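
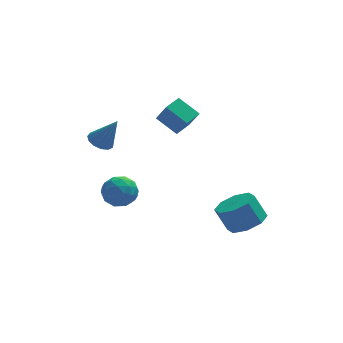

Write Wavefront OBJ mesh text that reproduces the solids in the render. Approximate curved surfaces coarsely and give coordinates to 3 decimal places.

v 3.822 -3.031 -1.539
v 4.722 -3.108 -1.088
v 4.158 -2.806 0.09
v 3.258 -2.729 -0.361
v 4.578 -2.392 -1.34
v 4.014 -2.09 -0.163
v 3.991 -2.05 -1.709
v 3.427 -1.748 -0.532
v 3.305 -2.283 -1.978
v 2.741 -1.981 -0.801
v 2.922 -2.954 -1.99
v 2.358 -2.652 -0.812
v 3.066 -3.67 -1.737
v 2.502 -3.368 -0.56
v 3.653 -4.012 -1.368
v 3.089 -3.71 -0.191
v 4.339 -3.779 -1.099
v 3.775 -3.477 0.078
v -2.373 2.195 1.137
v -1.822 1.936 0.791
v -1.587 1.885 2.623
v -1.754 2.321 0.836
v -1.882 2.667 0.976
v -2.166 2.863 1.167
v -2.516 2.847 1.348
v -2.821 2.623 1.463
v -2.983 2.264 1.474
v -2.952 1.883 1.378
v -2.737 1.601 1.205
v -2.406 1.507 1.011
v -2.065 1.632 0.857
v -2.429 1.12 -1.383
v -1.648 1.448 -0.961
v -1.612 -0.008 -2.019
v -0.831 0.32 -1.597
v -1.519 -0.073 -1.079
v -2.024 0.624 -0.686
v -1.236 0.816 -2.294
v -1.741 1.513 -1.901
v -0.911 1.26 -1.524
v -1.086 0.711 -0.773
v -2.174 0.729 -2.207
v -2.349 0.18 -1.456
v -2.111 1.383 -1.117
v -1.149 0.057 -1.863
v -1.554 -0.174 -1.559
v -1.095 0.019 -1.311
v -2.331 0.899 -0.955
v -1.872 1.092 -0.707
v -1.796 0.198 -0.776
v -1.388 0.348 -2.273
v -0.929 0.541 -2.025
v -2.165 1.421 -1.669
v -1.706 1.614 -1.421
v -1.464 1.242 -2.204
v -1.218 1.466 -1.199
v -0.738 0.803 -1.573
v -0.976 1.094 -1.982
v -1.273 1.504 -1.752
v -1.321 1.143 -0.758
v -0.84 0.48 -1.132
v -1.244 0.249 -0.827
v -1.541 0.658 -0.596
v -0.887 1.032 -1.089
v -2.42 0.96 -1.848
v -1.939 0.297 -2.222
v -1.719 0.782 -2.384
v -2.016 1.191 -2.153
v -2.522 0.637 -1.407
v -2.042 -0.026 -1.781
v -1.987 -0.064 -1.228
v -2.284 0.346 -0.998
v -2.373 0.408 -1.891
v 0.195 1.584 2.871
v 0.604 0.997 3.944
v 0.869 2.31 3.01
v 1.278 1.723 4.083
v 1.082 0.897 2.157
v 1.491 0.31 3.23
v 1.756 1.623 2.296
v 2.165 1.036 3.369
f 2 1 5
f 2 5 3
f 3 5 6
f 3 6 4
f 5 1 7
f 5 7 6
f 6 7 8
f 6 8 4
f 7 1 9
f 7 9 8
f 8 9 10
f 8 10 4
f 9 1 11
f 9 11 10
f 10 11 12
f 10 12 4
f 11 1 13
f 11 13 12
f 12 13 14
f 12 14 4
f 13 1 15
f 13 15 14
f 14 15 16
f 14 16 4
f 15 1 17
f 15 17 16
f 16 17 18
f 16 18 4
f 17 1 2
f 17 2 18
f 18 2 3
f 18 3 4
f 20 19 22
f 20 22 21
f 22 19 23
f 22 23 21
f 23 19 24
f 23 24 21
f 24 19 25
f 24 25 21
f 25 19 26
f 25 26 21
f 26 19 27
f 26 27 21
f 27 19 28
f 27 28 21
f 28 19 29
f 28 29 21
f 29 19 30
f 29 30 21
f 30 19 31
f 30 31 21
f 31 19 20
f 31 20 21
f 32 69 48
f 69 43 72
f 48 72 37
f 69 72 48
f 32 48 44
f 48 37 49
f 44 49 33
f 48 49 44
f 32 44 53
f 44 33 54
f 53 54 39
f 44 54 53
f 32 53 65
f 53 39 68
f 65 68 42
f 53 68 65
f 32 65 69
f 65 42 73
f 69 73 43
f 65 73 69
f 33 49 60
f 49 37 63
f 60 63 41
f 49 63 60
f 37 72 50
f 72 43 71
f 50 71 36
f 72 71 50
f 43 73 70
f 73 42 66
f 70 66 34
f 73 66 70
f 42 68 67
f 68 39 55
f 67 55 38
f 68 55 67
f 39 54 59
f 54 33 56
f 59 56 40
f 54 56 59
f 35 61 47
f 61 41 62
f 47 62 36
f 61 62 47
f 35 47 45
f 47 36 46
f 45 46 34
f 47 46 45
f 35 45 52
f 45 34 51
f 52 51 38
f 45 51 52
f 35 52 57
f 52 38 58
f 57 58 40
f 52 58 57
f 35 57 61
f 57 40 64
f 61 64 41
f 57 64 61
f 36 62 50
f 62 41 63
f 50 63 37
f 62 63 50
f 34 46 70
f 46 36 71
f 70 71 43
f 46 71 70
f 38 51 67
f 51 34 66
f 67 66 42
f 51 66 67
f 40 58 59
f 58 38 55
f 59 55 39
f 58 55 59
f 41 64 60
f 64 40 56
f 60 56 33
f 64 56 60
f 75 77 74
f 78 75 74
f 74 77 76
f 76 78 74
f 75 81 77
f 79 75 78
f 79 81 75
f 77 81 76
f 80 78 76
f 76 81 80
f 80 79 78
f 81 79 80



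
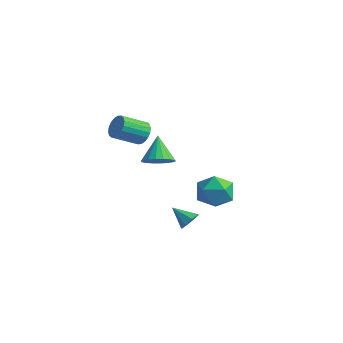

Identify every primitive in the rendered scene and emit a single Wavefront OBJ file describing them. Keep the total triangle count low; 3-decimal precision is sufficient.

v -2.656 2.356 -0.741
v -2.037 2.266 -0.449
v -2.545 1.053 0.252
v -3.164 1.144 -0.039
v -2.183 2.444 -0.246
v -2.69 1.231 0.455
v -2.423 2.605 -0.141
v -2.93 1.392 0.56
v -2.708 2.717 -0.155
v -3.216 1.504 0.547
v -2.984 2.757 -0.284
v -3.491 1.544 0.417
v -3.194 2.718 -0.504
v -3.702 1.505 0.197
v -3.298 2.607 -0.771
v -3.806 1.394 -0.07
v -3.275 2.447 -1.032
v -3.783 1.234 -0.331
v -3.13 2.269 -1.235
v -3.637 1.056 -0.534
v -2.89 2.108 -1.34
v -3.397 0.895 -0.639
v -2.604 1.996 -1.327
v -3.112 0.783 -0.625
v -2.329 1.956 -1.197
v -2.836 0.743 -0.496
v -2.118 1.995 -0.977
v -2.626 0.782 -0.276
v -2.014 2.106 -0.71
v -2.522 0.893 -0.009
v 2.707 0.261 -3.699
v 2.981 0.467 -3.231
v 1.813 -0.001 -3.061
v 2.742 0.778 -3.439
v 2.482 0.786 -3.799
v 2.355 0.487 -4.101
v 2.434 0.055 -4.167
v 2.673 -0.256 -3.96
v 2.932 -0.264 -3.6
v 3.06 0.035 -3.298
v 3.112 2.214 -2.442
v 3.968 1.706 -2.368
v 2.352 1.054 -1.612
v 3.208 0.546 -1.538
v 3.093 1.406 -1.043
v 3.562 2.123 -1.556
v 2.758 0.637 -2.424
v 3.227 1.354 -2.937
v 3.75 0.732 -2.356
v 3.957 1.207 -1.503
v 2.363 1.553 -2.477
v 2.57 2.028 -1.624
v -2.615 3.338 -2.985
v -2.224 2.787 -2.486
v -3.325 3.982 -1.715
v -1.984 3.073 -2.498
v -1.87 3.412 -2.605
v -1.902 3.736 -2.788
v -2.077 3.982 -3.01
v -2.357 4.1 -3.227
v -2.689 4.067 -3.396
v -3.007 3.89 -3.483
v -3.246 3.603 -3.472
v -3.361 3.264 -3.364
v -3.328 2.94 -3.181
v -3.154 2.694 -2.959
v -2.874 2.576 -2.743
v -2.542 2.609 -2.574
f 2 1 5
f 2 5 3
f 3 5 6
f 3 6 4
f 5 1 7
f 5 7 6
f 6 7 8
f 6 8 4
f 7 1 9
f 7 9 8
f 8 9 10
f 8 10 4
f 9 1 11
f 9 11 10
f 10 11 12
f 10 12 4
f 11 1 13
f 11 13 12
f 12 13 14
f 12 14 4
f 13 1 15
f 13 15 14
f 14 15 16
f 14 16 4
f 15 1 17
f 15 17 16
f 16 17 18
f 16 18 4
f 17 1 19
f 17 19 18
f 18 19 20
f 18 20 4
f 19 1 21
f 19 21 20
f 20 21 22
f 20 22 4
f 21 1 23
f 21 23 22
f 22 23 24
f 22 24 4
f 23 1 25
f 23 25 24
f 24 25 26
f 24 26 4
f 25 1 27
f 25 27 26
f 26 27 28
f 26 28 4
f 27 1 29
f 27 29 28
f 28 29 30
f 28 30 4
f 29 1 2
f 29 2 30
f 30 2 3
f 30 3 4
f 32 31 34
f 32 34 33
f 34 31 35
f 34 35 33
f 35 31 36
f 35 36 33
f 36 31 37
f 36 37 33
f 37 31 38
f 37 38 33
f 38 31 39
f 38 39 33
f 39 31 40
f 39 40 33
f 40 31 32
f 40 32 33
f 41 52 46
f 41 46 42
f 41 42 48
f 41 48 51
f 41 51 52
f 42 46 50
f 46 52 45
f 52 51 43
f 51 48 47
f 48 42 49
f 44 50 45
f 44 45 43
f 44 43 47
f 44 47 49
f 44 49 50
f 45 50 46
f 43 45 52
f 47 43 51
f 49 47 48
f 50 49 42
f 54 53 56
f 54 56 55
f 56 53 57
f 56 57 55
f 57 53 58
f 57 58 55
f 58 53 59
f 58 59 55
f 59 53 60
f 59 60 55
f 60 53 61
f 60 61 55
f 61 53 62
f 61 62 55
f 62 53 63
f 62 63 55
f 63 53 64
f 63 64 55
f 64 53 65
f 64 65 55
f 65 53 66
f 65 66 55
f 66 53 67
f 66 67 55
f 67 53 68
f 67 68 55
f 68 53 54
f 68 54 55



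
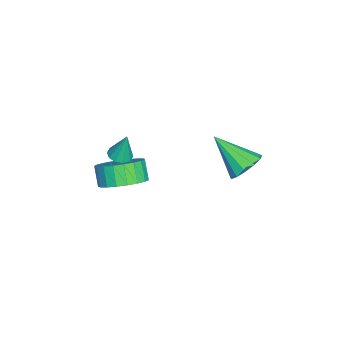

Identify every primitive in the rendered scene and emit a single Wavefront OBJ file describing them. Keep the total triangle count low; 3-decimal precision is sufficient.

v 2.059 -3.248 2.906
v 2.439 -3.611 2.971
v 2.141 -2.932 4.174
v 2.583 -3.328 2.891
v 2.526 -3.014 2.817
v 2.291 -2.789 2.777
v 1.967 -2.739 2.785
v 1.679 -2.884 2.84
v 1.535 -3.167 2.92
v 1.592 -3.481 2.994
v 1.826 -3.706 3.034
v 2.15 -3.756 3.026
v 2.203 -3.097 1.203
v 2.843 -3.884 1.378
v 2.298 -4.151 2.173
v 1.657 -3.363 1.997
v 3.023 -3.57 1.607
v 2.478 -3.837 2.402
v 3.061 -3.174 1.766
v 2.516 -3.441 2.561
v 2.951 -2.765 1.828
v 2.406 -3.032 2.622
v 2.711 -2.413 1.782
v 2.166 -2.68 2.576
v 2.384 -2.179 1.635
v 1.838 -2.446 2.43
v 2.025 -2.104 1.414
v 1.479 -2.371 2.208
v 1.697 -2.201 1.156
v 1.151 -2.468 1.951
v 1.456 -2.452 0.906
v 0.91 -2.719 1.701
v 1.344 -2.815 0.708
v 0.799 -3.082 1.503
v 1.381 -3.226 0.595
v 0.836 -3.493 1.39
v 1.56 -3.615 0.587
v 1.015 -3.882 1.382
v 1.85 -3.915 0.686
v 1.305 -4.182 1.48
v 2.201 -4.073 0.874
v 1.656 -4.339 1.668
v 2.552 -4.062 1.119
v 2.007 -4.329 1.913
v 1.664 1.757 2.625
v 2.468 1.521 2.689
v 1.156 0.363 3.875
v 2.397 1.848 3.024
v 2.094 2.145 3.233
v 1.654 2.32 3.248
v 1.217 2.315 3.066
v 0.922 2.134 2.744
v 0.863 1.832 2.384
v 1.057 1.507 2.1
v 1.445 1.261 1.983
v 1.901 1.173 2.07
v 2.283 1.27 2.333
f 2 1 4
f 2 4 3
f 4 1 5
f 4 5 3
f 5 1 6
f 5 6 3
f 6 1 7
f 6 7 3
f 7 1 8
f 7 8 3
f 8 1 9
f 8 9 3
f 9 1 10
f 9 10 3
f 10 1 11
f 10 11 3
f 11 1 12
f 11 12 3
f 12 1 2
f 12 2 3
f 14 13 17
f 14 17 15
f 15 17 18
f 15 18 16
f 17 13 19
f 17 19 18
f 18 19 20
f 18 20 16
f 19 13 21
f 19 21 20
f 20 21 22
f 20 22 16
f 21 13 23
f 21 23 22
f 22 23 24
f 22 24 16
f 23 13 25
f 23 25 24
f 24 25 26
f 24 26 16
f 25 13 27
f 25 27 26
f 26 27 28
f 26 28 16
f 27 13 29
f 27 29 28
f 28 29 30
f 28 30 16
f 29 13 31
f 29 31 30
f 30 31 32
f 30 32 16
f 31 13 33
f 31 33 32
f 32 33 34
f 32 34 16
f 33 13 35
f 33 35 34
f 34 35 36
f 34 36 16
f 35 13 37
f 35 37 36
f 36 37 38
f 36 38 16
f 37 13 39
f 37 39 38
f 38 39 40
f 38 40 16
f 39 13 41
f 39 41 40
f 40 41 42
f 40 42 16
f 41 13 43
f 41 43 42
f 42 43 44
f 42 44 16
f 43 13 14
f 43 14 44
f 44 14 15
f 44 15 16
f 46 45 48
f 46 48 47
f 48 45 49
f 48 49 47
f 49 45 50
f 49 50 47
f 50 45 51
f 50 51 47
f 51 45 52
f 51 52 47
f 52 45 53
f 52 53 47
f 53 45 54
f 53 54 47
f 54 45 55
f 54 55 47
f 55 45 56
f 55 56 47
f 56 45 57
f 56 57 47
f 57 45 46
f 57 46 47



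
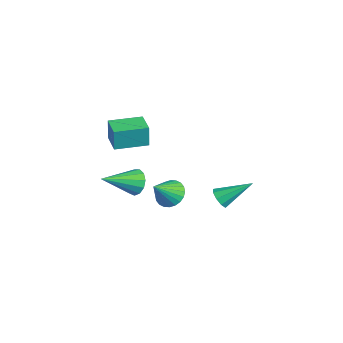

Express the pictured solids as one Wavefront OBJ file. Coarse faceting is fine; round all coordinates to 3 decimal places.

v -2.856 -0.077 -3.609
v -2.038 0.007 -3.974
v -2.244 -1.103 -2.471
v -2.036 0.268 -3.74
v -2.158 0.477 -3.485
v -2.387 0.602 -3.25
v -2.687 0.623 -3.069
v -3.013 0.538 -2.97
v -3.315 0.359 -2.969
v -3.548 0.113 -3.065
v -3.675 -0.161 -3.243
v -3.677 -0.422 -3.478
v -3.555 -0.631 -3.732
v -3.326 -0.756 -3.968
v -3.026 -0.777 -4.149
v -2.7 -0.692 -4.247
v -2.398 -0.513 -4.249
v -2.165 -0.267 -4.153
v -1.56 -3.554 2.058
v -1.527 -3.559 3.327
v -1.592 -1.784 2.067
v -1.559 -1.79 3.336
v -0.261 -3.53 2.024
v -0.228 -3.536 3.293
v -0.293 -1.761 2.033
v -0.26 -1.766 3.302
v -2.446 2.494 -4.13
v -1.958 2.159 -3.774
v -2.114 4.166 -3.01
v -1.767 2.372 -4.15
v -1.893 2.642 -4.516
v -2.278 2.843 -4.701
v -2.742 2.88 -4.619
v -3.067 2.736 -4.308
v -3.101 2.479 -3.914
v -2.829 2.229 -3.621
v -2.377 2.102 -3.566
v -0.225 -2.474 -0.545
v 0.251 -2.654 -1.187
v 0.245 -4.326 0.325
v 0.522 -2.441 -0.88
v 0.557 -2.238 -0.467
v 0.343 -2.11 -0.078
v -0.052 -2.097 0.163
v -0.501 -2.204 0.179
v -0.863 -2.396 -0.035
v -1.022 -2.613 -0.41
v -0.928 -2.785 -0.829
v -0.611 -2.859 -1.157
v -0.172 -2.81 -1.291
f 2 1 4
f 2 4 3
f 4 1 5
f 4 5 3
f 5 1 6
f 5 6 3
f 6 1 7
f 6 7 3
f 7 1 8
f 7 8 3
f 8 1 9
f 8 9 3
f 9 1 10
f 9 10 3
f 10 1 11
f 10 11 3
f 11 1 12
f 11 12 3
f 12 1 13
f 12 13 3
f 13 1 14
f 13 14 3
f 14 1 15
f 14 15 3
f 15 1 16
f 15 16 3
f 16 1 17
f 16 17 3
f 17 1 18
f 17 18 3
f 18 1 2
f 18 2 3
f 20 22 19
f 23 20 19
f 19 22 21
f 21 23 19
f 20 26 22
f 24 20 23
f 24 26 20
f 22 26 21
f 25 23 21
f 21 26 25
f 25 24 23
f 26 24 25
f 28 27 30
f 28 30 29
f 30 27 31
f 30 31 29
f 31 27 32
f 31 32 29
f 32 27 33
f 32 33 29
f 33 27 34
f 33 34 29
f 34 27 35
f 34 35 29
f 35 27 36
f 35 36 29
f 36 27 37
f 36 37 29
f 37 27 28
f 37 28 29
f 39 38 41
f 39 41 40
f 41 38 42
f 41 42 40
f 42 38 43
f 42 43 40
f 43 38 44
f 43 44 40
f 44 38 45
f 44 45 40
f 45 38 46
f 45 46 40
f 46 38 47
f 46 47 40
f 47 38 48
f 47 48 40
f 48 38 49
f 48 49 40
f 49 38 50
f 49 50 40
f 50 38 39
f 50 39 40



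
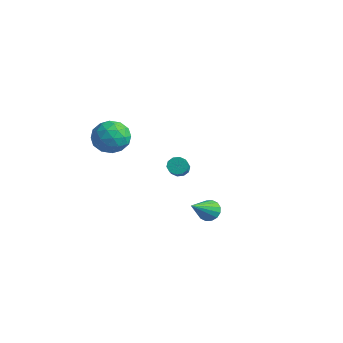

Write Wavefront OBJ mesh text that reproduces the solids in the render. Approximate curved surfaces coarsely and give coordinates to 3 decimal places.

v 3.642 -1.38 0.638
v 4.045 -1.561 0.262
v 3.938 -2.64 1.562
v 4.192 -1.385 0.455
v 4.193 -1.207 0.697
v 4.046 -1.076 0.924
v 3.79 -1.026 1.074
v 3.495 -1.071 1.107
v 3.24 -1.199 1.015
v 3.092 -1.375 0.822
v 3.092 -1.552 0.58
v 3.239 -1.683 0.353
v 3.494 -1.733 0.203
v 3.789 -1.689 0.17
v -1.745 1.336 -0.019
v -1.433 1.735 0.044
v -0.583 0.942 0.843
v -0.895 0.544 0.779
v -1.646 1.74 0.276
v -0.797 0.948 1.075
v -1.897 1.591 0.395
v -1.047 0.799 1.194
v -2.09 1.344 0.356
v -1.24 0.552 1.155
v -2.151 1.095 0.173
v -1.301 0.303 0.972
v -2.057 0.938 -0.083
v -1.207 0.145 0.716
v -1.843 0.932 -0.315
v -0.994 0.14 0.484
v -1.593 1.081 -0.434
v -0.743 0.289 0.365
v -1.4 1.328 -0.395
v -0.55 0.536 0.404
v -1.339 1.577 -0.212
v -0.489 0.785 0.587
v -3.055 -1.436 3.02
v -2.136 -1.305 3.327
v -2.684 -2.895 2.533
v -1.765 -2.764 2.84
v -2.491 -2.838 3.49
v -2.721 -1.936 3.791
v -2.099 -2.264 2.069
v -2.329 -1.362 2.37
v -1.545 -1.816 2.739
v -1.788 -2.171 3.617
v -3.032 -2.029 2.243
v -3.275 -2.384 3.121
v -2.628 -1.242 3.216
v -2.192 -2.958 2.644
v -2.619 -3.001 3.026
v -2.079 -2.924 3.206
v -2.972 -1.614 3.489
v -2.432 -1.536 3.669
v -2.64 -2.437 3.765
v -2.388 -2.664 2.191
v -1.848 -2.586 2.371
v -2.741 -1.276 2.654
v -2.201 -1.199 2.834
v -2.18 -1.763 2.095
v -1.741 -1.466 3.051
v -1.522 -2.323 2.765
v -1.719 -2.03 2.312
v -1.854 -1.5 2.488
v -1.883 -1.674 3.567
v -1.665 -2.532 3.281
v -2.092 -2.575 3.663
v -2.227 -2.045 3.84
v -1.536 -1.975 3.222
v -3.155 -1.668 2.579
v -2.937 -2.526 2.293
v -2.593 -2.155 2.02
v -2.728 -1.625 2.197
v -3.298 -1.877 3.095
v -3.079 -2.734 2.809
v -2.966 -2.7 3.372
v -3.101 -2.17 3.548
v -3.284 -2.225 2.638
f 2 1 4
f 2 4 3
f 4 1 5
f 4 5 3
f 5 1 6
f 5 6 3
f 6 1 7
f 6 7 3
f 7 1 8
f 7 8 3
f 8 1 9
f 8 9 3
f 9 1 10
f 9 10 3
f 10 1 11
f 10 11 3
f 11 1 12
f 11 12 3
f 12 1 13
f 12 13 3
f 13 1 14
f 13 14 3
f 14 1 2
f 14 2 3
f 16 15 19
f 16 19 17
f 17 19 20
f 17 20 18
f 19 15 21
f 19 21 20
f 20 21 22
f 20 22 18
f 21 15 23
f 21 23 22
f 22 23 24
f 22 24 18
f 23 15 25
f 23 25 24
f 24 25 26
f 24 26 18
f 25 15 27
f 25 27 26
f 26 27 28
f 26 28 18
f 27 15 29
f 27 29 28
f 28 29 30
f 28 30 18
f 29 15 31
f 29 31 30
f 30 31 32
f 30 32 18
f 31 15 33
f 31 33 32
f 32 33 34
f 32 34 18
f 33 15 35
f 33 35 34
f 34 35 36
f 34 36 18
f 35 15 16
f 35 16 36
f 36 16 17
f 36 17 18
f 37 74 53
f 74 48 77
f 53 77 42
f 74 77 53
f 37 53 49
f 53 42 54
f 49 54 38
f 53 54 49
f 37 49 58
f 49 38 59
f 58 59 44
f 49 59 58
f 37 58 70
f 58 44 73
f 70 73 47
f 58 73 70
f 37 70 74
f 70 47 78
f 74 78 48
f 70 78 74
f 38 54 65
f 54 42 68
f 65 68 46
f 54 68 65
f 42 77 55
f 77 48 76
f 55 76 41
f 77 76 55
f 48 78 75
f 78 47 71
f 75 71 39
f 78 71 75
f 47 73 72
f 73 44 60
f 72 60 43
f 73 60 72
f 44 59 64
f 59 38 61
f 64 61 45
f 59 61 64
f 40 66 52
f 66 46 67
f 52 67 41
f 66 67 52
f 40 52 50
f 52 41 51
f 50 51 39
f 52 51 50
f 40 50 57
f 50 39 56
f 57 56 43
f 50 56 57
f 40 57 62
f 57 43 63
f 62 63 45
f 57 63 62
f 40 62 66
f 62 45 69
f 66 69 46
f 62 69 66
f 41 67 55
f 67 46 68
f 55 68 42
f 67 68 55
f 39 51 75
f 51 41 76
f 75 76 48
f 51 76 75
f 43 56 72
f 56 39 71
f 72 71 47
f 56 71 72
f 45 63 64
f 63 43 60
f 64 60 44
f 63 60 64
f 46 69 65
f 69 45 61
f 65 61 38
f 69 61 65



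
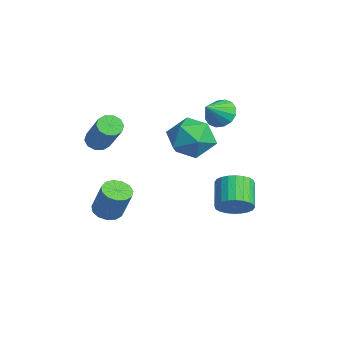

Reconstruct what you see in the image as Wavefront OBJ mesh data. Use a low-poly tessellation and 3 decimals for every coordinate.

v -1.827 4.032 2.749
v -1.474 3.706 2.123
v -1.313 3.168 3.491
v -1.208 3.983 2.262
v -1.107 4.274 2.531
v -1.2 4.5 2.859
v -1.46 4.601 3.158
v -1.819 4.549 3.347
v -2.18 4.359 3.376
v -2.447 4.082 3.237
v -2.547 3.791 2.968
v -2.455 3.565 2.64
v -2.194 3.464 2.341
v -1.835 3.516 2.152
v -1.511 -1.126 -2.136
v -0.912 -0.932 -2.443
v -0.231 -0.679 -0.95
v -0.829 -0.874 -0.644
v -1.127 -0.604 -2.4
v -0.445 -0.351 -0.908
v -1.464 -0.442 -2.274
v -0.782 -0.189 -0.781
v -1.815 -0.497 -2.104
v -1.134 -0.244 -0.611
v -2.07 -0.752 -1.944
v -1.389 -0.499 -0.452
v -2.148 -1.126 -1.845
v -1.466 -0.873 -0.353
v -2.023 -1.5 -1.839
v -1.341 -1.247 -0.347
v -1.736 -1.755 -1.927
v -1.054 -1.503 -0.435
v -1.377 -1.811 -2.081
v -0.695 -1.558 -0.589
v -1.061 -1.65 -2.253
v -0.379 -1.397 -0.761
v -0.888 -1.322 -2.388
v -0.206 -1.069 -0.895
v 2.078 1.903 2.758
v 2.926 2.212 3.43
v 1.774 0.448 3.81
v 2.622 0.757 4.482
v 1.678 1.367 4.451
v 1.865 2.266 3.802
v 2.835 0.394 3.438
v 3.022 1.293 2.789
v 3.394 1.279 3.851
v 2.678 1.881 4.477
v 2.022 0.779 2.763
v 1.306 1.381 3.389
v -1.138 -1.588 2.305
v -0.748 -1.843 1.958
v 0.667 -1.706 3.449
v 0.278 -1.452 3.795
v -0.728 -1.489 1.906
v 0.687 -1.352 3.397
v -0.864 -1.173 2.007
v 0.551 -1.036 3.497
v -1.105 -1.015 2.221
v 0.311 -0.879 3.712
v -1.358 -1.077 2.467
v 0.057 -0.94 3.958
v -1.527 -1.334 2.651
v -0.112 -1.197 4.142
v -1.547 -1.688 2.703
v -0.132 -1.551 4.194
v -1.411 -2.004 2.603
v 0.004 -1.867 4.093
v -1.171 -2.161 2.388
v 0.245 -2.025 3.879
v -0.917 -2.1 2.142
v 0.498 -1.963 3.633
v 1.301 3.586 -1.299
v 1.784 3.463 -0.624
v 0.682 3.85 0.235
v 0.199 3.974 -0.441
v 1.845 3.778 -0.689
v 0.743 4.166 0.17
v 1.822 4.065 -0.847
v 0.72 4.452 0.012
v 1.72 4.278 -1.073
v 0.618 4.666 -0.215
v 1.555 4.386 -1.335
v 0.453 4.774 -0.476
v 1.351 4.373 -1.591
v 0.248 4.76 -0.732
v 1.139 4.239 -1.802
v 0.037 4.627 -0.943
v 0.952 4.006 -1.937
v -0.15 4.394 -1.079
v 0.818 3.71 -1.975
v -0.284 4.097 -1.116
v 0.757 3.394 -1.91
v -0.345 3.782 -1.051
v 0.78 3.108 -1.752
v -0.322 3.495 -0.893
v 0.882 2.894 -1.525
v -0.22 3.282 -0.667
v 1.047 2.786 -1.264
v -0.055 3.174 -0.405
v 1.252 2.8 -1.008
v 0.149 3.187 -0.149
v 1.463 2.933 -0.797
v 0.361 3.321 0.062
v 1.65 3.166 -0.661
v 0.548 3.554 0.197
f 2 1 4
f 2 4 3
f 4 1 5
f 4 5 3
f 5 1 6
f 5 6 3
f 6 1 7
f 6 7 3
f 7 1 8
f 7 8 3
f 8 1 9
f 8 9 3
f 9 1 10
f 9 10 3
f 10 1 11
f 10 11 3
f 11 1 12
f 11 12 3
f 12 1 13
f 12 13 3
f 13 1 14
f 13 14 3
f 14 1 2
f 14 2 3
f 16 15 19
f 16 19 17
f 17 19 20
f 17 20 18
f 19 15 21
f 19 21 20
f 20 21 22
f 20 22 18
f 21 15 23
f 21 23 22
f 22 23 24
f 22 24 18
f 23 15 25
f 23 25 24
f 24 25 26
f 24 26 18
f 25 15 27
f 25 27 26
f 26 27 28
f 26 28 18
f 27 15 29
f 27 29 28
f 28 29 30
f 28 30 18
f 29 15 31
f 29 31 30
f 30 31 32
f 30 32 18
f 31 15 33
f 31 33 32
f 32 33 34
f 32 34 18
f 33 15 35
f 33 35 34
f 34 35 36
f 34 36 18
f 35 15 37
f 35 37 36
f 36 37 38
f 36 38 18
f 37 15 16
f 37 16 38
f 38 16 17
f 38 17 18
f 39 50 44
f 39 44 40
f 39 40 46
f 39 46 49
f 39 49 50
f 40 44 48
f 44 50 43
f 50 49 41
f 49 46 45
f 46 40 47
f 42 48 43
f 42 43 41
f 42 41 45
f 42 45 47
f 42 47 48
f 43 48 44
f 41 43 50
f 45 41 49
f 47 45 46
f 48 47 40
f 52 51 55
f 52 55 53
f 53 55 56
f 53 56 54
f 55 51 57
f 55 57 56
f 56 57 58
f 56 58 54
f 57 51 59
f 57 59 58
f 58 59 60
f 58 60 54
f 59 51 61
f 59 61 60
f 60 61 62
f 60 62 54
f 61 51 63
f 61 63 62
f 62 63 64
f 62 64 54
f 63 51 65
f 63 65 64
f 64 65 66
f 64 66 54
f 65 51 67
f 65 67 66
f 66 67 68
f 66 68 54
f 67 51 69
f 67 69 68
f 68 69 70
f 68 70 54
f 69 51 71
f 69 71 70
f 70 71 72
f 70 72 54
f 71 51 52
f 71 52 72
f 72 52 53
f 72 53 54
f 74 73 77
f 74 77 75
f 75 77 78
f 75 78 76
f 77 73 79
f 77 79 78
f 78 79 80
f 78 80 76
f 79 73 81
f 79 81 80
f 80 81 82
f 80 82 76
f 81 73 83
f 81 83 82
f 82 83 84
f 82 84 76
f 83 73 85
f 83 85 84
f 84 85 86
f 84 86 76
f 85 73 87
f 85 87 86
f 86 87 88
f 86 88 76
f 87 73 89
f 87 89 88
f 88 89 90
f 88 90 76
f 89 73 91
f 89 91 90
f 90 91 92
f 90 92 76
f 91 73 93
f 91 93 92
f 92 93 94
f 92 94 76
f 93 73 95
f 93 95 94
f 94 95 96
f 94 96 76
f 95 73 97
f 95 97 96
f 96 97 98
f 96 98 76
f 97 73 99
f 97 99 98
f 98 99 100
f 98 100 76
f 99 73 101
f 99 101 100
f 100 101 102
f 100 102 76
f 101 73 103
f 101 103 102
f 102 103 104
f 102 104 76
f 103 73 105
f 103 105 104
f 104 105 106
f 104 106 76
f 105 73 74
f 105 74 106
f 106 74 75
f 106 75 76



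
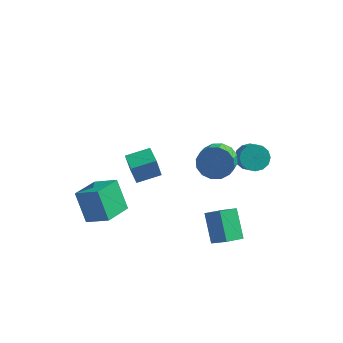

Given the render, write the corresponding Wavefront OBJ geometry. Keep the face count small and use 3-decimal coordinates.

v 3.551 2.738 -1.791
v 4.104 2.51 -2.436
v 4.621 1.834 -1.755
v 4.069 2.062 -1.109
v 4.301 2.866 -2.233
v 4.819 2.191 -1.552
v 4.298 3.188 -1.91
v 4.815 2.513 -1.229
v 4.094 3.39 -1.556
v 4.611 2.714 -0.875
v 3.745 3.416 -1.265
v 4.262 2.741 -0.584
v 3.344 3.261 -1.114
v 3.861 2.585 -0.433
v 2.999 2.966 -1.145
v 3.516 2.29 -0.464
v 2.801 2.609 -1.348
v 3.319 1.934 -0.667
v 2.805 2.287 -1.671
v 3.322 1.612 -0.99
v 3.009 2.086 -2.025
v 3.526 1.41 -1.344
v 3.358 2.059 -2.316
v 3.875 1.384 -1.635
v 3.759 2.215 -2.467
v 4.276 1.539 -1.786
v -3.233 -4.482 -3.488
v -4.095 -3.902 -1.791
v -2.866 -2.708 -3.908
v -3.728 -2.127 -2.211
v -1.852 -4.593 -2.749
v -2.714 -4.012 -1.052
v -1.485 -2.818 -3.169
v -2.347 -2.238 -1.472
v 3.268 -1.673 1.72
v 3.759 -2.061 0.903
v 3.904 -3.056 1.462
v 3.412 -2.667 2.28
v 4.141 -1.838 1.2
v 4.286 -2.833 1.76
v 4.289 -1.571 1.637
v 4.434 -2.566 2.197
v 4.164 -1.331 2.096
v 4.308 -2.325 2.656
v 3.798 -1.183 2.455
v 3.942 -2.177 3.014
v 3.29 -1.165 2.616
v 3.435 -2.16 3.176
v 2.776 -1.284 2.538
v 2.921 -2.279 3.097
v 2.394 -1.507 2.24
v 2.539 -2.502 2.8
v 2.246 -1.774 1.803
v 2.391 -2.769 2.363
v 2.372 -2.015 1.344
v 2.516 -3.009 1.904
v 2.738 -2.163 0.986
v 2.882 -3.157 1.545
v 3.245 -2.18 0.824
v 3.39 -3.175 1.384
v -3.374 2.107 -4.734
v -3.554 1.798 -3.226
v -2.207 3.009 -4.41
v -2.387 2.7 -2.902
v -2.613 1.16 -4.838
v -2.793 0.851 -3.33
v -1.446 2.062 -4.514
v -1.626 1.753 -3.006
v 2.646 -2.049 -2.869
v 3.605 -2.307 -2.127
v 3.247 -1.054 -3.301
v 4.206 -1.312 -2.558
v 3.434 -3.128 -4.262
v 4.393 -3.386 -3.519
v 4.035 -2.133 -4.693
v 4.994 -2.391 -3.951
f 2 1 5
f 2 5 3
f 3 5 6
f 3 6 4
f 5 1 7
f 5 7 6
f 6 7 8
f 6 8 4
f 7 1 9
f 7 9 8
f 8 9 10
f 8 10 4
f 9 1 11
f 9 11 10
f 10 11 12
f 10 12 4
f 11 1 13
f 11 13 12
f 12 13 14
f 12 14 4
f 13 1 15
f 13 15 14
f 14 15 16
f 14 16 4
f 15 1 17
f 15 17 16
f 16 17 18
f 16 18 4
f 17 1 19
f 17 19 18
f 18 19 20
f 18 20 4
f 19 1 21
f 19 21 20
f 20 21 22
f 20 22 4
f 21 1 23
f 21 23 22
f 22 23 24
f 22 24 4
f 23 1 25
f 23 25 24
f 24 25 26
f 24 26 4
f 25 1 2
f 25 2 26
f 26 2 3
f 26 3 4
f 28 30 27
f 31 28 27
f 27 30 29
f 29 31 27
f 28 34 30
f 32 28 31
f 32 34 28
f 30 34 29
f 33 31 29
f 29 34 33
f 33 32 31
f 34 32 33
f 36 35 39
f 36 39 37
f 37 39 40
f 37 40 38
f 39 35 41
f 39 41 40
f 40 41 42
f 40 42 38
f 41 35 43
f 41 43 42
f 42 43 44
f 42 44 38
f 43 35 45
f 43 45 44
f 44 45 46
f 44 46 38
f 45 35 47
f 45 47 46
f 46 47 48
f 46 48 38
f 47 35 49
f 47 49 48
f 48 49 50
f 48 50 38
f 49 35 51
f 49 51 50
f 50 51 52
f 50 52 38
f 51 35 53
f 51 53 52
f 52 53 54
f 52 54 38
f 53 35 55
f 53 55 54
f 54 55 56
f 54 56 38
f 55 35 57
f 55 57 56
f 56 57 58
f 56 58 38
f 57 35 59
f 57 59 58
f 58 59 60
f 58 60 38
f 59 35 36
f 59 36 60
f 60 36 37
f 60 37 38
f 62 64 61
f 65 62 61
f 61 64 63
f 63 65 61
f 62 68 64
f 66 62 65
f 66 68 62
f 64 68 63
f 67 65 63
f 63 68 67
f 67 66 65
f 68 66 67
f 70 72 69
f 73 70 69
f 69 72 71
f 71 73 69
f 70 76 72
f 74 70 73
f 74 76 70
f 72 76 71
f 75 73 71
f 71 76 75
f 75 74 73
f 76 74 75



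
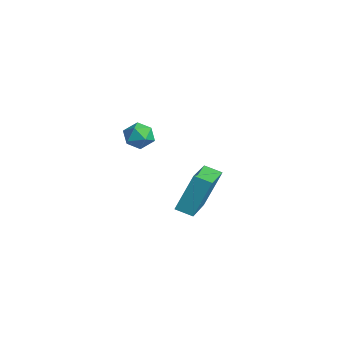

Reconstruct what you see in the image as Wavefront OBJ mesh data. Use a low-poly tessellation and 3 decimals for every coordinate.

v 3.932 -0.106 2.404
v 4.343 -0.499 2.065
v 3.097 -0.521 1.875
v 3.508 -0.914 1.536
v 3.411 -1.016 2.183
v 3.927 -0.76 2.51
v 3.513 -0.26 1.43
v 4.029 -0.004 1.757
v 4.084 -0.594 1.463
v 4.021 -1.062 1.928
v 3.419 0.042 2.012
v 3.356 -0.426 2.477
v 2.315 1.464 -3.116
v 2.347 2.24 -1.415
v 0.634 2.621 -3.612
v 0.665 3.396 -1.911
v 2.795 2.044 -3.389
v 2.826 2.819 -1.688
v 1.113 3.2 -3.885
v 1.145 3.976 -2.184
f 1 12 6
f 1 6 2
f 1 2 8
f 1 8 11
f 1 11 12
f 2 6 10
f 6 12 5
f 12 11 3
f 11 8 7
f 8 2 9
f 4 10 5
f 4 5 3
f 4 3 7
f 4 7 9
f 4 9 10
f 5 10 6
f 3 5 12
f 7 3 11
f 9 7 8
f 10 9 2
f 14 16 13
f 17 14 13
f 13 16 15
f 15 17 13
f 14 20 16
f 18 14 17
f 18 20 14
f 16 20 15
f 19 17 15
f 15 20 19
f 19 18 17
f 20 18 19



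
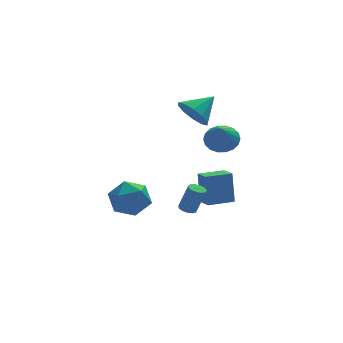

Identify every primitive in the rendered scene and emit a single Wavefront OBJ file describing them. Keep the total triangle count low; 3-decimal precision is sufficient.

v 1.576 -2.104 3.025
v 2.44 -2.059 3.339
v 1.164 -3.196 4.315
v 2.254 -1.753 3.538
v 1.934 -1.517 3.636
v 1.544 -1.397 3.613
v 1.159 -1.417 3.473
v 0.857 -1.573 3.245
v 0.698 -1.834 2.973
v 0.712 -2.149 2.711
v 0.898 -2.454 2.512
v 1.217 -2.691 2.414
v 1.608 -2.811 2.437
v 1.993 -2.791 2.576
v 2.294 -2.634 2.805
v 2.454 -2.373 3.077
v 0.613 1.152 -3.588
v 1.096 1.111 -3.747
v 1.589 0.966 -2.211
v 1.107 1.008 -2.052
v 1.049 1.391 -3.705
v 1.542 1.246 -2.169
v 0.863 1.596 -3.626
v 1.356 1.451 -2.09
v 0.598 1.659 -3.535
v 1.091 1.515 -1.999
v 0.338 1.562 -3.461
v 0.831 1.417 -1.925
v 0.165 1.335 -3.427
v 0.659 1.19 -1.891
v 0.135 1.05 -3.444
v 0.628 0.905 -1.908
v 0.257 0.797 -3.507
v 0.75 0.652 -1.971
v 0.491 0.657 -3.596
v 0.985 0.512 -2.059
v 0.765 0.675 -3.682
v 1.258 0.53 -2.146
v 0.99 0.844 -3.738
v 1.484 0.699 -2.202
v -3.854 -0.183 -1.232
v -3.271 0.022 -2.284
v -2.349 -1.302 -0.616
v -1.766 -1.097 -1.668
v -1.914 -0.19 -0.866
v -2.844 0.502 -1.247
v -2.776 -1.782 -1.653
v -3.706 -1.09 -2.034
v -2.605 -0.966 -2.544
v -2.073 0.018 -2.058
v -3.547 -1.298 -0.842
v -3.015 -0.314 -0.356
v 1.924 1.976 -3.917
v 1.897 2.447 -2.025
v 1.745 2.999 -4.174
v 1.718 3.47 -2.282
v 3.442 2.23 -3.958
v 3.415 2.701 -2.066
v 3.263 3.253 -4.215
v 3.236 3.724 -2.323
v 0.827 0.965 3.457
v 1.396 0.118 3.169
v 2.093 1.515 4.343
v 1.499 0.591 2.728
v 1.346 1.207 2.565
v 0.994 1.73 2.743
v 0.579 1.961 3.194
v 0.258 1.812 3.745
v 0.155 1.339 4.186
v 0.308 0.723 4.349
v 0.66 0.2 4.171
v 1.075 -0.031 3.721
f 2 1 4
f 2 4 3
f 4 1 5
f 4 5 3
f 5 1 6
f 5 6 3
f 6 1 7
f 6 7 3
f 7 1 8
f 7 8 3
f 8 1 9
f 8 9 3
f 9 1 10
f 9 10 3
f 10 1 11
f 10 11 3
f 11 1 12
f 11 12 3
f 12 1 13
f 12 13 3
f 13 1 14
f 13 14 3
f 14 1 15
f 14 15 3
f 15 1 16
f 15 16 3
f 16 1 2
f 16 2 3
f 18 17 21
f 18 21 19
f 19 21 22
f 19 22 20
f 21 17 23
f 21 23 22
f 22 23 24
f 22 24 20
f 23 17 25
f 23 25 24
f 24 25 26
f 24 26 20
f 25 17 27
f 25 27 26
f 26 27 28
f 26 28 20
f 27 17 29
f 27 29 28
f 28 29 30
f 28 30 20
f 29 17 31
f 29 31 30
f 30 31 32
f 30 32 20
f 31 17 33
f 31 33 32
f 32 33 34
f 32 34 20
f 33 17 35
f 33 35 34
f 34 35 36
f 34 36 20
f 35 17 37
f 35 37 36
f 36 37 38
f 36 38 20
f 37 17 39
f 37 39 38
f 38 39 40
f 38 40 20
f 39 17 18
f 39 18 40
f 40 18 19
f 40 19 20
f 41 52 46
f 41 46 42
f 41 42 48
f 41 48 51
f 41 51 52
f 42 46 50
f 46 52 45
f 52 51 43
f 51 48 47
f 48 42 49
f 44 50 45
f 44 45 43
f 44 43 47
f 44 47 49
f 44 49 50
f 45 50 46
f 43 45 52
f 47 43 51
f 49 47 48
f 50 49 42
f 54 56 53
f 57 54 53
f 53 56 55
f 55 57 53
f 54 60 56
f 58 54 57
f 58 60 54
f 56 60 55
f 59 57 55
f 55 60 59
f 59 58 57
f 60 58 59
f 62 61 64
f 62 64 63
f 64 61 65
f 64 65 63
f 65 61 66
f 65 66 63
f 66 61 67
f 66 67 63
f 67 61 68
f 67 68 63
f 68 61 69
f 68 69 63
f 69 61 70
f 69 70 63
f 70 61 71
f 70 71 63
f 71 61 72
f 71 72 63
f 72 61 62
f 72 62 63



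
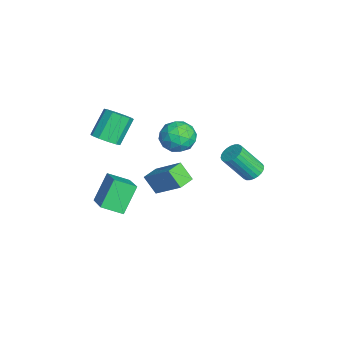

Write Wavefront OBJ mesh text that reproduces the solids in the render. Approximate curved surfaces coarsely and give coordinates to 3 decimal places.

v 0.015 -3.139 -1.322
v 0.473 -3.433 -0.867
v -0.256 -2.794 0.278
v -0.715 -2.501 -0.178
v 0.631 -3.041 -0.985
v -0.098 -2.402 0.16
v 0.554 -2.686 -1.232
v -0.175 -2.048 -0.087
v 0.27 -2.505 -1.513
v -0.459 -1.866 -0.369
v -0.111 -2.566 -1.722
v -0.84 -1.927 -0.577
v -0.444 -2.846 -1.778
v -1.173 -2.207 -0.633
v -0.602 -3.238 -1.66
v -1.331 -2.599 -0.515
v -0.525 -3.592 -1.413
v -1.254 -2.954 -0.268
v -0.241 -3.774 -1.131
v -0.97 -3.135 0.013
v 0.14 -3.713 -0.923
v -0.589 -3.074 0.222
v 1.979 -3.746 -3.794
v 1.264 -3.125 -2.592
v 2.041 -2.774 -4.26
v 1.326 -2.152 -3.059
v 3.434 -3.488 -3.061
v 2.719 -2.866 -1.86
v 3.496 -2.515 -3.528
v 2.781 -1.894 -2.326
v 0.548 0.413 -1.605
v 1.222 0.441 -1.035
v -0.162 -0.461 -0.725
v 0.512 -0.433 -0.155
v 0.015 0.285 -0.286
v 0.453 0.825 -0.83
v 0.607 -0.845 -0.93
v 1.045 -0.305 -1.474
v 1.258 -0.337 -0.618
v 0.892 0.362 -0.219
v 0.168 -0.382 -1.541
v -0.198 0.317 -1.142
v 0.947 0.504 -1.398
v 0.113 -0.524 -0.362
v -0.179 -0.102 -0.439
v 0.217 -0.085 -0.104
v 0.495 0.729 -1.277
v 0.891 0.746 -0.942
v 0.182 0.654 -0.501
v 0.169 -0.766 -0.818
v 0.565 -0.749 -0.483
v 0.843 0.065 -1.656
v 1.239 0.082 -1.321
v 0.878 -0.674 -1.259
v 1.364 0.063 -0.817
v 0.947 -0.451 -0.299
v 1.003 -0.693 -0.755
v 1.261 -0.375 -1.075
v 1.149 0.473 -0.583
v 0.732 -0.04 -0.065
v 0.44 0.382 -0.142
v 0.698 0.699 -0.462
v 1.171 0.016 -0.338
v 0.328 0.02 -1.695
v -0.089 -0.493 -1.177
v 0.362 -0.719 -1.298
v 0.62 -0.402 -1.618
v 0.113 0.431 -1.461
v -0.304 -0.083 -0.943
v -0.201 0.355 -0.685
v 0.057 0.673 -1.005
v -0.111 -0.036 -1.422
v 3.584 -1.647 -1.056
v 4.498 -0.669 0.025
v 2.981 -1.107 -1.035
v 3.895 -0.129 0.046
v 3.985 -1.171 -1.826
v 4.899 -0.193 -0.745
v 3.382 -0.631 -1.805
v 4.296 0.347 -0.724
v 3.306 2.997 -1.182
v 3.544 3.396 -0.887
v 3.552 2.441 0.397
v 3.314 2.043 0.102
v 3.336 3.438 -0.854
v 3.344 2.484 0.43
v 3.124 3.413 -0.872
v 3.131 2.459 0.412
v 2.939 3.325 -0.936
v 2.947 2.37 0.348
v 2.81 3.187 -1.038
v 2.818 2.232 0.246
v 2.757 3.02 -1.162
v 2.765 2.065 0.122
v 2.787 2.849 -1.289
v 2.795 1.895 -0.005
v 2.897 2.701 -1.399
v 2.904 1.747 -0.115
v 3.068 2.599 -1.477
v 3.076 1.644 -0.193
v 3.276 2.556 -1.51
v 3.284 1.602 -0.226
v 3.489 2.581 -1.492
v 3.496 1.627 -0.208
v 3.673 2.67 -1.428
v 3.681 1.715 -0.144
v 3.802 2.808 -1.326
v 3.81 1.853 -0.042
v 3.855 2.975 -1.202
v 3.863 2.02 0.082
v 3.825 3.145 -1.075
v 3.833 2.191 0.209
v 3.716 3.293 -0.965
v 3.723 2.339 0.319
f 2 1 5
f 2 5 3
f 3 5 6
f 3 6 4
f 5 1 7
f 5 7 6
f 6 7 8
f 6 8 4
f 7 1 9
f 7 9 8
f 8 9 10
f 8 10 4
f 9 1 11
f 9 11 10
f 10 11 12
f 10 12 4
f 11 1 13
f 11 13 12
f 12 13 14
f 12 14 4
f 13 1 15
f 13 15 14
f 14 15 16
f 14 16 4
f 15 1 17
f 15 17 16
f 16 17 18
f 16 18 4
f 17 1 19
f 17 19 18
f 18 19 20
f 18 20 4
f 19 1 21
f 19 21 20
f 20 21 22
f 20 22 4
f 21 1 2
f 21 2 22
f 22 2 3
f 22 3 4
f 24 26 23
f 27 24 23
f 23 26 25
f 25 27 23
f 24 30 26
f 28 24 27
f 28 30 24
f 26 30 25
f 29 27 25
f 25 30 29
f 29 28 27
f 30 28 29
f 31 68 47
f 68 42 71
f 47 71 36
f 68 71 47
f 31 47 43
f 47 36 48
f 43 48 32
f 47 48 43
f 31 43 52
f 43 32 53
f 52 53 38
f 43 53 52
f 31 52 64
f 52 38 67
f 64 67 41
f 52 67 64
f 31 64 68
f 64 41 72
f 68 72 42
f 64 72 68
f 32 48 59
f 48 36 62
f 59 62 40
f 48 62 59
f 36 71 49
f 71 42 70
f 49 70 35
f 71 70 49
f 42 72 69
f 72 41 65
f 69 65 33
f 72 65 69
f 41 67 66
f 67 38 54
f 66 54 37
f 67 54 66
f 38 53 58
f 53 32 55
f 58 55 39
f 53 55 58
f 34 60 46
f 60 40 61
f 46 61 35
f 60 61 46
f 34 46 44
f 46 35 45
f 44 45 33
f 46 45 44
f 34 44 51
f 44 33 50
f 51 50 37
f 44 50 51
f 34 51 56
f 51 37 57
f 56 57 39
f 51 57 56
f 34 56 60
f 56 39 63
f 60 63 40
f 56 63 60
f 35 61 49
f 61 40 62
f 49 62 36
f 61 62 49
f 33 45 69
f 45 35 70
f 69 70 42
f 45 70 69
f 37 50 66
f 50 33 65
f 66 65 41
f 50 65 66
f 39 57 58
f 57 37 54
f 58 54 38
f 57 54 58
f 40 63 59
f 63 39 55
f 59 55 32
f 63 55 59
f 74 76 73
f 77 74 73
f 73 76 75
f 75 77 73
f 74 80 76
f 78 74 77
f 78 80 74
f 76 80 75
f 79 77 75
f 75 80 79
f 79 78 77
f 80 78 79
f 82 81 85
f 82 85 83
f 83 85 86
f 83 86 84
f 85 81 87
f 85 87 86
f 86 87 88
f 86 88 84
f 87 81 89
f 87 89 88
f 88 89 90
f 88 90 84
f 89 81 91
f 89 91 90
f 90 91 92
f 90 92 84
f 91 81 93
f 91 93 92
f 92 93 94
f 92 94 84
f 93 81 95
f 93 95 94
f 94 95 96
f 94 96 84
f 95 81 97
f 95 97 96
f 96 97 98
f 96 98 84
f 97 81 99
f 97 99 98
f 98 99 100
f 98 100 84
f 99 81 101
f 99 101 100
f 100 101 102
f 100 102 84
f 101 81 103
f 101 103 102
f 102 103 104
f 102 104 84
f 103 81 105
f 103 105 104
f 104 105 106
f 104 106 84
f 105 81 107
f 105 107 106
f 106 107 108
f 106 108 84
f 107 81 109
f 107 109 108
f 108 109 110
f 108 110 84
f 109 81 111
f 109 111 110
f 110 111 112
f 110 112 84
f 111 81 113
f 111 113 112
f 112 113 114
f 112 114 84
f 113 81 82
f 113 82 114
f 114 82 83
f 114 83 84



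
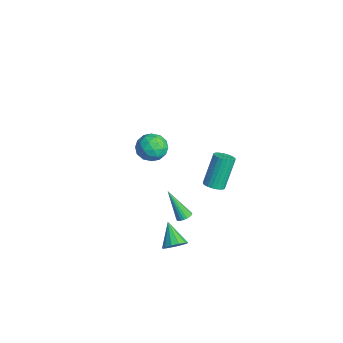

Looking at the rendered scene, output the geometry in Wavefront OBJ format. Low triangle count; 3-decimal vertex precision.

v 4.472 -3.092 -1.949
v 4.904 -3.464 -1.416
v 3.168 -3.088 -0.891
v 4.962 -3.034 -1.345
v 4.866 -2.623 -1.466
v 4.644 -2.361 -1.741
v 4.368 -2.331 -2.081
v 4.125 -2.543 -2.38
v 3.992 -2.929 -2.542
v 4.012 -3.368 -2.515
v 4.178 -3.718 -2.309
v 4.437 -3.871 -1.989
v 4.708 -3.776 -1.656
v 3.963 -0.577 2.464
v 4.511 -0.21 2.473
v 3.905 0.645 4.385
v 3.357 0.277 4.376
v 4.347 -0.053 2.351
v 3.741 0.802 4.263
v 4.125 0.024 2.246
v 3.519 0.879 4.158
v 3.878 0.01 2.175
v 3.272 0.864 4.087
v 3.644 -0.094 2.147
v 3.038 0.76 4.059
v 3.459 -0.272 2.168
v 2.853 0.583 4.08
v 3.35 -0.496 2.233
v 2.744 0.359 4.145
v 3.335 -0.732 2.334
v 2.729 0.122 4.246
v 3.415 -0.945 2.455
v 2.809 -0.09 4.367
v 3.579 -1.102 2.577
v 2.973 -0.247 4.489
v 3.801 -1.179 2.682
v 3.195 -0.324 4.594
v 4.048 -1.164 2.753
v 3.442 -0.31 4.665
v 4.282 -1.06 2.781
v 3.676 -0.206 4.693
v 4.467 -0.883 2.76
v 3.861 -0.028 4.672
v 4.576 -0.659 2.695
v 3.97 0.196 4.607
v 4.591 -0.422 2.594
v 3.985 0.432 4.506
v 3.297 -2.123 -0.572
v 3.748 -2.288 -0.4
v 2.363 -2.817 1.212
v 3.745 -2.103 -0.329
v 3.674 -1.92 -0.295
v 3.546 -1.768 -0.304
v 3.38 -1.67 -0.353
v 3.201 -1.642 -0.435
v 3.037 -1.686 -0.539
v 2.912 -1.797 -0.647
v 2.846 -1.958 -0.744
v 2.849 -2.144 -0.815
v 2.92 -2.327 -0.849
v 3.049 -2.479 -0.84
v 3.215 -2.577 -0.791
v 3.394 -2.605 -0.709
v 3.558 -2.561 -0.605
v 3.682 -2.449 -0.497
v -3.962 -0.752 0.071
v -3.098 -1.15 -0.447
v -4.782 -2.29 -0.113
v -3.918 -2.688 -0.631
v -3.859 -2.465 0.427
v -3.353 -1.514 0.541
v -4.527 -1.926 -1.101
v -4.021 -0.975 -0.987
v -3.448 -1.876 -1.171
v -3.035 -2.209 -0.227
v -4.845 -1.231 -0.333
v -4.432 -1.564 0.611
v -3.458 -0.816 -0.172
v -4.422 -2.624 -0.388
v -4.387 -2.493 0.234
v -3.88 -2.727 -0.071
v -3.608 -1.03 0.409
v -3.1 -1.264 0.104
v -3.547 -2.037 0.618
v -4.78 -2.176 -0.664
v -4.272 -2.41 -0.969
v -4 -0.713 -0.489
v -3.493 -0.947 -0.794
v -4.333 -1.403 -1.178
v -3.156 -1.476 -0.902
v -3.638 -2.38 -1.01
v -3.996 -1.932 -1.286
v -3.698 -1.374 -1.219
v -2.913 -1.672 -0.347
v -3.395 -2.576 -0.455
v -3.36 -2.445 0.167
v -3.063 -1.886 0.233
v -3.119 -2.099 -0.773
v -4.485 -0.864 -0.105
v -4.967 -1.768 -0.213
v -4.817 -1.554 -0.793
v -4.52 -0.995 -0.727
v -4.242 -1.06 0.45
v -4.724 -1.964 0.342
v -4.182 -2.066 0.659
v -3.884 -1.508 0.726
v -4.761 -1.341 0.213
f 2 1 4
f 2 4 3
f 4 1 5
f 4 5 3
f 5 1 6
f 5 6 3
f 6 1 7
f 6 7 3
f 7 1 8
f 7 8 3
f 8 1 9
f 8 9 3
f 9 1 10
f 9 10 3
f 10 1 11
f 10 11 3
f 11 1 12
f 11 12 3
f 12 1 13
f 12 13 3
f 13 1 2
f 13 2 3
f 15 14 18
f 15 18 16
f 16 18 19
f 16 19 17
f 18 14 20
f 18 20 19
f 19 20 21
f 19 21 17
f 20 14 22
f 20 22 21
f 21 22 23
f 21 23 17
f 22 14 24
f 22 24 23
f 23 24 25
f 23 25 17
f 24 14 26
f 24 26 25
f 25 26 27
f 25 27 17
f 26 14 28
f 26 28 27
f 27 28 29
f 27 29 17
f 28 14 30
f 28 30 29
f 29 30 31
f 29 31 17
f 30 14 32
f 30 32 31
f 31 32 33
f 31 33 17
f 32 14 34
f 32 34 33
f 33 34 35
f 33 35 17
f 34 14 36
f 34 36 35
f 35 36 37
f 35 37 17
f 36 14 38
f 36 38 37
f 37 38 39
f 37 39 17
f 38 14 40
f 38 40 39
f 39 40 41
f 39 41 17
f 40 14 42
f 40 42 41
f 41 42 43
f 41 43 17
f 42 14 44
f 42 44 43
f 43 44 45
f 43 45 17
f 44 14 46
f 44 46 45
f 45 46 47
f 45 47 17
f 46 14 15
f 46 15 47
f 47 15 16
f 47 16 17
f 49 48 51
f 49 51 50
f 51 48 52
f 51 52 50
f 52 48 53
f 52 53 50
f 53 48 54
f 53 54 50
f 54 48 55
f 54 55 50
f 55 48 56
f 55 56 50
f 56 48 57
f 56 57 50
f 57 48 58
f 57 58 50
f 58 48 59
f 58 59 50
f 59 48 60
f 59 60 50
f 60 48 61
f 60 61 50
f 61 48 62
f 61 62 50
f 62 48 63
f 62 63 50
f 63 48 64
f 63 64 50
f 64 48 65
f 64 65 50
f 65 48 49
f 65 49 50
f 66 103 82
f 103 77 106
f 82 106 71
f 103 106 82
f 66 82 78
f 82 71 83
f 78 83 67
f 82 83 78
f 66 78 87
f 78 67 88
f 87 88 73
f 78 88 87
f 66 87 99
f 87 73 102
f 99 102 76
f 87 102 99
f 66 99 103
f 99 76 107
f 103 107 77
f 99 107 103
f 67 83 94
f 83 71 97
f 94 97 75
f 83 97 94
f 71 106 84
f 106 77 105
f 84 105 70
f 106 105 84
f 77 107 104
f 107 76 100
f 104 100 68
f 107 100 104
f 76 102 101
f 102 73 89
f 101 89 72
f 102 89 101
f 73 88 93
f 88 67 90
f 93 90 74
f 88 90 93
f 69 95 81
f 95 75 96
f 81 96 70
f 95 96 81
f 69 81 79
f 81 70 80
f 79 80 68
f 81 80 79
f 69 79 86
f 79 68 85
f 86 85 72
f 79 85 86
f 69 86 91
f 86 72 92
f 91 92 74
f 86 92 91
f 69 91 95
f 91 74 98
f 95 98 75
f 91 98 95
f 70 96 84
f 96 75 97
f 84 97 71
f 96 97 84
f 68 80 104
f 80 70 105
f 104 105 77
f 80 105 104
f 72 85 101
f 85 68 100
f 101 100 76
f 85 100 101
f 74 92 93
f 92 72 89
f 93 89 73
f 92 89 93
f 75 98 94
f 98 74 90
f 94 90 67
f 98 90 94



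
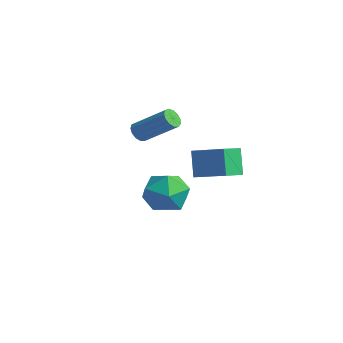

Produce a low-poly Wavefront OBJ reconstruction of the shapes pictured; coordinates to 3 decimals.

v 1.795 -2.484 0.038
v 2.395 -2.806 0.906
v 0.845 -3.994 0.134
v 1.445 -4.316 1.002
v 0.747 -3.467 1.099
v 1.334 -2.534 1.04
v 1.906 -4.266 0
v 2.493 -3.333 -0.059
v 2.464 -3.908 0.883
v 1.748 -3.414 1.562
v 1.492 -3.386 -0.522
v 0.776 -2.892 0.157
v -1.584 -2.321 2.264
v -1.272 -2.715 2.179
v -0.005 -1.954 3.291
v -0.316 -1.559 3.376
v -1.212 -2.52 1.977
v 0.055 -1.758 3.089
v -1.27 -2.261 1.866
v -0.003 -1.5 2.978
v -1.428 -2.021 1.882
v -0.161 -1.26 2.994
v -1.635 -1.876 2.019
v -0.368 -1.115 3.131
v -1.826 -1.873 2.233
v -0.559 -1.112 3.346
v -1.94 -2.011 2.458
v -0.672 -1.25 3.57
v -1.941 -2.248 2.621
v -0.673 -1.487 3.733
v -1.828 -2.508 2.67
v -0.561 -1.747 3.783
v -1.638 -2.708 2.591
v -0.371 -1.947 3.703
v -1.431 -2.785 2.408
v -0.163 -2.024 3.52
v 2.731 -3.012 3.268
v 4.164 -2.57 3.852
v 2.579 -2.039 2.904
v 4.012 -1.597 3.488
v 3.288 -3.343 2.152
v 4.721 -2.901 2.736
v 3.136 -2.37 1.788
v 4.569 -1.928 2.372
f 1 12 6
f 1 6 2
f 1 2 8
f 1 8 11
f 1 11 12
f 2 6 10
f 6 12 5
f 12 11 3
f 11 8 7
f 8 2 9
f 4 10 5
f 4 5 3
f 4 3 7
f 4 7 9
f 4 9 10
f 5 10 6
f 3 5 12
f 7 3 11
f 9 7 8
f 10 9 2
f 14 13 17
f 14 17 15
f 15 17 18
f 15 18 16
f 17 13 19
f 17 19 18
f 18 19 20
f 18 20 16
f 19 13 21
f 19 21 20
f 20 21 22
f 20 22 16
f 21 13 23
f 21 23 22
f 22 23 24
f 22 24 16
f 23 13 25
f 23 25 24
f 24 25 26
f 24 26 16
f 25 13 27
f 25 27 26
f 26 27 28
f 26 28 16
f 27 13 29
f 27 29 28
f 28 29 30
f 28 30 16
f 29 13 31
f 29 31 30
f 30 31 32
f 30 32 16
f 31 13 33
f 31 33 32
f 32 33 34
f 32 34 16
f 33 13 35
f 33 35 34
f 34 35 36
f 34 36 16
f 35 13 14
f 35 14 36
f 36 14 15
f 36 15 16
f 38 40 37
f 41 38 37
f 37 40 39
f 39 41 37
f 38 44 40
f 42 38 41
f 42 44 38
f 40 44 39
f 43 41 39
f 39 44 43
f 43 42 41
f 44 42 43



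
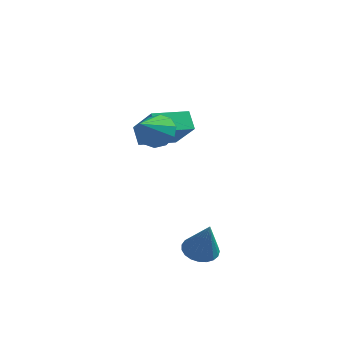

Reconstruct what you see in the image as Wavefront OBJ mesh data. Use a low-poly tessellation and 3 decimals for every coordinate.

v 0.513 -1.53 3.15
v 1.05 -2.134 2.733
v 0.047 -2.73 4.29
v 1.354 -1.876 3.129
v 1.337 -1.485 3.533
v 1.005 -1.111 3.791
v 0.485 -0.898 3.804
v -0.025 -0.925 3.567
v -0.329 -1.184 3.171
v -0.311 -1.574 2.766
v 0.021 -1.948 2.509
v 0.541 -2.162 2.496
v 2.896 -3.463 -2.752
v 3.539 -2.927 -2.819
v 3.384 -3.817 -0.928
v 3.282 -2.718 -2.71
v 2.957 -2.638 -2.608
v 2.623 -2.7 -2.53
v 2.335 -2.895 -2.491
v 2.145 -3.188 -2.497
v 2.084 -3.528 -2.547
v 2.164 -3.857 -2.632
v 2.37 -4.118 -2.738
v 2.668 -4.266 -2.846
v 3.005 -4.275 -2.938
v 3.323 -4.144 -2.998
v 3.567 -3.895 -3.015
v 3.696 -3.571 -2.986
v 3.686 -3.229 -2.917
v -0.842 0.325 0.878
v -1.274 1.032 1.523
v 0.57 1.525 0.508
v 0.139 2.232 1.154
v 0.201 -0.432 2.406
v -0.23 0.275 3.052
v 1.614 0.768 2.037
v 1.182 1.475 2.682
f 2 1 4
f 2 4 3
f 4 1 5
f 4 5 3
f 5 1 6
f 5 6 3
f 6 1 7
f 6 7 3
f 7 1 8
f 7 8 3
f 8 1 9
f 8 9 3
f 9 1 10
f 9 10 3
f 10 1 11
f 10 11 3
f 11 1 12
f 11 12 3
f 12 1 2
f 12 2 3
f 14 13 16
f 14 16 15
f 16 13 17
f 16 17 15
f 17 13 18
f 17 18 15
f 18 13 19
f 18 19 15
f 19 13 20
f 19 20 15
f 20 13 21
f 20 21 15
f 21 13 22
f 21 22 15
f 22 13 23
f 22 23 15
f 23 13 24
f 23 24 15
f 24 13 25
f 24 25 15
f 25 13 26
f 25 26 15
f 26 13 27
f 26 27 15
f 27 13 28
f 27 28 15
f 28 13 29
f 28 29 15
f 29 13 14
f 29 14 15
f 31 33 30
f 34 31 30
f 30 33 32
f 32 34 30
f 31 37 33
f 35 31 34
f 35 37 31
f 33 37 32
f 36 34 32
f 32 37 36
f 36 35 34
f 37 35 36



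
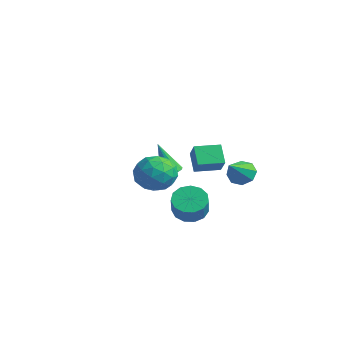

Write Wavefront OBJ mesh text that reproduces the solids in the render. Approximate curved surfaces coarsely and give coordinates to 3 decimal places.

v 2.366 3.461 2.018
v 2.864 3.875 2.188
v 2.934 2.439 2.842
v 2.463 3.909 2.506
v 2.006 3.68 2.538
v 1.759 3.323 2.265
v 1.868 3.046 1.847
v 2.269 3.012 1.529
v 2.727 3.241 1.497
v 2.973 3.598 1.77
v -2.39 3.02 0.668
v -1.893 3.056 0.779
v -2.71 2.52 2.272
v -1.993 3.294 0.833
v -2.199 3.459 0.843
v -2.456 3.506 0.807
v -2.695 3.423 0.733
v -2.853 3.232 0.642
v -2.887 2.984 0.558
v -2.787 2.746 0.503
v -2.581 2.581 0.493
v -2.324 2.534 0.53
v -2.085 2.617 0.603
v -1.927 2.808 0.694
v 2.803 0.847 2.774
v 2.165 1.066 3.526
v 3.177 1.892 2.787
v 2.539 2.111 3.539
v 3.501 0.589 3.441
v 2.863 0.808 4.193
v 3.875 1.634 3.454
v 3.237 1.853 4.206
v 2.725 0.73 0.7
v 3.032 0.242 0.204
v 3.722 -0.218 1.085
v 3.415 0.27 1.58
v 3.277 0.593 0.196
v 3.967 0.133 1.076
v 3.347 0.988 0.347
v 4.037 0.528 1.228
v 3.219 1.3 0.61
v 3.909 0.84 1.491
v 2.935 1.432 0.902
v 3.625 0.972 1.783
v 2.583 1.341 1.129
v 3.274 0.881 2.01
v 2.277 1.055 1.22
v 2.967 0.595 2.101
v 2.113 0.667 1.146
v 2.803 0.207 2.027
v 2.143 0.299 0.93
v 2.833 -0.162 1.811
v 2.358 0.067 0.641
v 3.048 -0.393 1.522
v 2.689 0.046 0.37
v 3.38 -0.414 1.251
v 0.959 0.39 2.869
v 1.859 0.276 3.235
v 1.281 -0.676 1.745
v 2.181 -0.79 2.111
v 1.404 -1.107 2.615
v 1.206 -0.447 3.309
v 1.934 0.047 1.671
v 1.736 0.707 2.365
v 2.462 0.064 2.494
v 2.134 -0.649 3.077
v 1.006 0.249 1.903
v 0.678 -0.464 2.486
v 1.381 0.427 3.15
v 1.759 -0.827 1.83
v 1.303 -1.013 2.126
v 1.832 -1.08 2.341
v 0.997 0.002 3.194
v 1.526 -0.065 3.409
v 1.259 -0.878 3.045
v 1.614 -0.335 1.571
v 2.143 -0.402 1.786
v 1.308 0.68 2.639
v 1.837 0.613 2.854
v 1.881 0.478 1.935
v 2.264 0.235 2.93
v 2.453 -0.392 2.269
v 2.308 0.101 2.011
v 2.191 0.488 2.419
v 2.072 -0.184 3.273
v 2.261 -0.811 2.612
v 1.804 -0.997 2.909
v 1.688 -0.609 3.317
v 2.426 -0.308 2.838
v 0.879 0.411 2.368
v 1.068 -0.216 1.707
v 1.452 0.209 1.663
v 1.336 0.597 2.071
v 0.687 -0.008 2.711
v 0.876 -0.635 2.05
v 0.949 -0.888 2.561
v 0.832 -0.501 2.969
v 0.714 -0.092 2.142
f 2 1 4
f 2 4 3
f 4 1 5
f 4 5 3
f 5 1 6
f 5 6 3
f 6 1 7
f 6 7 3
f 7 1 8
f 7 8 3
f 8 1 9
f 8 9 3
f 9 1 10
f 9 10 3
f 10 1 2
f 10 2 3
f 12 11 14
f 12 14 13
f 14 11 15
f 14 15 13
f 15 11 16
f 15 16 13
f 16 11 17
f 16 17 13
f 17 11 18
f 17 18 13
f 18 11 19
f 18 19 13
f 19 11 20
f 19 20 13
f 20 11 21
f 20 21 13
f 21 11 22
f 21 22 13
f 22 11 23
f 22 23 13
f 23 11 24
f 23 24 13
f 24 11 12
f 24 12 13
f 26 28 25
f 29 26 25
f 25 28 27
f 27 29 25
f 26 32 28
f 30 26 29
f 30 32 26
f 28 32 27
f 31 29 27
f 27 32 31
f 31 30 29
f 32 30 31
f 34 33 37
f 34 37 35
f 35 37 38
f 35 38 36
f 37 33 39
f 37 39 38
f 38 39 40
f 38 40 36
f 39 33 41
f 39 41 40
f 40 41 42
f 40 42 36
f 41 33 43
f 41 43 42
f 42 43 44
f 42 44 36
f 43 33 45
f 43 45 44
f 44 45 46
f 44 46 36
f 45 33 47
f 45 47 46
f 46 47 48
f 46 48 36
f 47 33 49
f 47 49 48
f 48 49 50
f 48 50 36
f 49 33 51
f 49 51 50
f 50 51 52
f 50 52 36
f 51 33 53
f 51 53 52
f 52 53 54
f 52 54 36
f 53 33 55
f 53 55 54
f 54 55 56
f 54 56 36
f 55 33 34
f 55 34 56
f 56 34 35
f 56 35 36
f 57 94 73
f 94 68 97
f 73 97 62
f 94 97 73
f 57 73 69
f 73 62 74
f 69 74 58
f 73 74 69
f 57 69 78
f 69 58 79
f 78 79 64
f 69 79 78
f 57 78 90
f 78 64 93
f 90 93 67
f 78 93 90
f 57 90 94
f 90 67 98
f 94 98 68
f 90 98 94
f 58 74 85
f 74 62 88
f 85 88 66
f 74 88 85
f 62 97 75
f 97 68 96
f 75 96 61
f 97 96 75
f 68 98 95
f 98 67 91
f 95 91 59
f 98 91 95
f 67 93 92
f 93 64 80
f 92 80 63
f 93 80 92
f 64 79 84
f 79 58 81
f 84 81 65
f 79 81 84
f 60 86 72
f 86 66 87
f 72 87 61
f 86 87 72
f 60 72 70
f 72 61 71
f 70 71 59
f 72 71 70
f 60 70 77
f 70 59 76
f 77 76 63
f 70 76 77
f 60 77 82
f 77 63 83
f 82 83 65
f 77 83 82
f 60 82 86
f 82 65 89
f 86 89 66
f 82 89 86
f 61 87 75
f 87 66 88
f 75 88 62
f 87 88 75
f 59 71 95
f 71 61 96
f 95 96 68
f 71 96 95
f 63 76 92
f 76 59 91
f 92 91 67
f 76 91 92
f 65 83 84
f 83 63 80
f 84 80 64
f 83 80 84
f 66 89 85
f 89 65 81
f 85 81 58
f 89 81 85



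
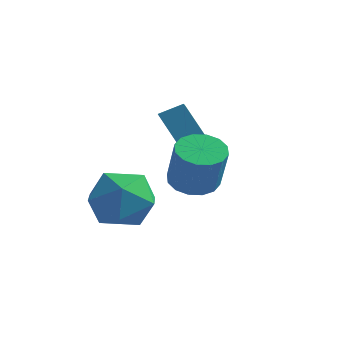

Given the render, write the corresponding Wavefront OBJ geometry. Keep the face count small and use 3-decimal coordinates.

v -0.147 -1.673 -2.869
v 0.502 -0.911 -3.619
v 1.578 -2.309 -2.021
v 2.227 -1.547 -2.771
v 1.505 -1.069 -1.868
v 0.439 -0.676 -2.392
v 1.641 -2.544 -3.248
v 0.575 -2.151 -3.772
v 1.607 -1.449 -3.854
v 1.523 -0.538 -3
v 0.557 -2.682 -2.64
v 0.473 -1.771 -1.786
v 2.753 -0.209 -2.051
v 3.48 0.174 -2.224
v 4.115 -0.329 -0.661
v 3.387 -0.711 -0.489
v 3.238 0.477 -2.028
v 3.872 -0.026 -0.465
v 2.865 0.596 -1.838
v 3.5 0.094 -0.276
v 2.462 0.5 -1.706
v 3.097 -0.003 -0.143
v 2.137 0.213 -1.666
v 2.772 -0.289 -0.103
v 1.977 -0.186 -1.729
v 2.612 -0.688 -0.166
v 2.025 -0.591 -1.879
v 2.66 -1.094 -0.316
v 2.268 -0.894 -2.075
v 2.902 -1.397 -0.512
v 2.64 -1.014 -2.264
v 3.275 -1.516 -0.702
v 3.043 -0.917 -2.397
v 3.678 -1.42 -0.834
v 3.368 -0.631 -2.437
v 4.003 -1.133 -0.874
v 3.528 -0.232 -2.374
v 4.163 -0.734 -0.811
v 0.657 0.841 0.014
v 1.256 1.412 0.416
v -0.041 1.946 -0.515
v 0.558 2.517 -0.113
v 1.882 0.783 -1.727
v 2.481 1.354 -1.325
v 1.184 1.888 -2.256
v 1.783 2.459 -1.854
f 1 12 6
f 1 6 2
f 1 2 8
f 1 8 11
f 1 11 12
f 2 6 10
f 6 12 5
f 12 11 3
f 11 8 7
f 8 2 9
f 4 10 5
f 4 5 3
f 4 3 7
f 4 7 9
f 4 9 10
f 5 10 6
f 3 5 12
f 7 3 11
f 9 7 8
f 10 9 2
f 14 13 17
f 14 17 15
f 15 17 18
f 15 18 16
f 17 13 19
f 17 19 18
f 18 19 20
f 18 20 16
f 19 13 21
f 19 21 20
f 20 21 22
f 20 22 16
f 21 13 23
f 21 23 22
f 22 23 24
f 22 24 16
f 23 13 25
f 23 25 24
f 24 25 26
f 24 26 16
f 25 13 27
f 25 27 26
f 26 27 28
f 26 28 16
f 27 13 29
f 27 29 28
f 28 29 30
f 28 30 16
f 29 13 31
f 29 31 30
f 30 31 32
f 30 32 16
f 31 13 33
f 31 33 32
f 32 33 34
f 32 34 16
f 33 13 35
f 33 35 34
f 34 35 36
f 34 36 16
f 35 13 37
f 35 37 36
f 36 37 38
f 36 38 16
f 37 13 14
f 37 14 38
f 38 14 15
f 38 15 16
f 40 42 39
f 43 40 39
f 39 42 41
f 41 43 39
f 40 46 42
f 44 40 43
f 44 46 40
f 42 46 41
f 45 43 41
f 41 46 45
f 45 44 43
f 46 44 45



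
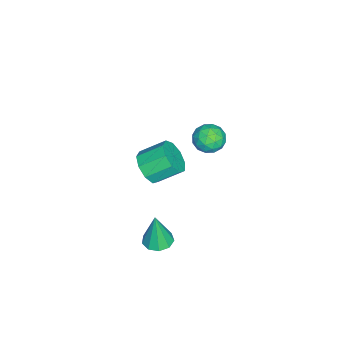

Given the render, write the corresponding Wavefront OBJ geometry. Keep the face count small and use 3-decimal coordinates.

v 1.435 -3.932 -0.061
v 2.411 -3.774 0.188
v 1.982 -2.51 1.07
v 1.005 -2.668 0.821
v 2.253 -3.422 -0.393
v 1.824 -2.158 0.489
v 1.713 -3.309 -0.819
v 1.283 -2.045 0.063
v 1.042 -3.487 -0.89
v 0.613 -2.223 -0.008
v 0.555 -3.873 -0.574
v 0.125 -2.609 0.308
v 0.479 -4.287 -0.017
v 0.05 -3.023 0.865
v 0.851 -4.535 0.519
v 0.422 -3.271 1.401
v 1.496 -4.501 0.783
v 1.066 -3.237 1.666
v 2.112 -4.2 0.653
v 1.683 -2.936 1.535
v 3.7 -2.743 -3.568
v 4.113 -3.45 -3.623
v 3.74 -2.877 -1.552
v 4.471 -3.019 -3.601
v 4.469 -2.46 -3.564
v 4.107 -2.033 -3.529
v 3.554 -1.938 -3.512
v 3.07 -2.221 -3.52
v 2.88 -2.748 -3.551
v 3.074 -3.273 -3.59
v 3.561 -3.55 -3.618
v -3.808 -1.589 -2.288
v -3.162 -1.071 -1.808
v -3.178 -2.889 -1.732
v -2.532 -2.371 -1.252
v -3.452 -2.352 -0.989
v -3.841 -1.548 -1.332
v -2.499 -2.412 -2.208
v -2.888 -1.608 -2.551
v -2.353 -1.579 -1.759
v -2.942 -1.542 -1.005
v -3.398 -2.418 -2.535
v -3.987 -2.381 -1.781
v -3.54 -1.216 -2.097
v -2.8 -2.744 -1.443
v -3.34 -2.733 -1.288
v -2.961 -2.429 -1.006
v -3.939 -1.496 -1.817
v -3.56 -1.192 -1.535
v -3.73 -1.945 -1.054
v -2.78 -2.768 -2.005
v -2.401 -2.464 -1.723
v -3.379 -1.531 -2.534
v -3 -1.227 -2.252
v -2.61 -2.015 -2.486
v -2.685 -1.21 -1.786
v -2.315 -1.974 -1.459
v -2.295 -1.998 -2.021
v -2.524 -1.526 -2.223
v -3.031 -1.188 -1.343
v -2.661 -1.953 -1.016
v -3.201 -1.942 -0.861
v -3.43 -1.469 -1.063
v -2.556 -1.487 -1.314
v -3.679 -2.007 -2.524
v -3.309 -2.772 -2.197
v -2.91 -2.491 -2.477
v -3.139 -2.018 -2.679
v -4.025 -1.986 -2.081
v -3.655 -2.75 -1.754
v -3.816 -2.434 -1.317
v -4.045 -1.962 -1.519
v -3.784 -2.473 -2.226
f 2 1 5
f 2 5 3
f 3 5 6
f 3 6 4
f 5 1 7
f 5 7 6
f 6 7 8
f 6 8 4
f 7 1 9
f 7 9 8
f 8 9 10
f 8 10 4
f 9 1 11
f 9 11 10
f 10 11 12
f 10 12 4
f 11 1 13
f 11 13 12
f 12 13 14
f 12 14 4
f 13 1 15
f 13 15 14
f 14 15 16
f 14 16 4
f 15 1 17
f 15 17 16
f 16 17 18
f 16 18 4
f 17 1 19
f 17 19 18
f 18 19 20
f 18 20 4
f 19 1 2
f 19 2 20
f 20 2 3
f 20 3 4
f 22 21 24
f 22 24 23
f 24 21 25
f 24 25 23
f 25 21 26
f 25 26 23
f 26 21 27
f 26 27 23
f 27 21 28
f 27 28 23
f 28 21 29
f 28 29 23
f 29 21 30
f 29 30 23
f 30 21 31
f 30 31 23
f 31 21 22
f 31 22 23
f 32 69 48
f 69 43 72
f 48 72 37
f 69 72 48
f 32 48 44
f 48 37 49
f 44 49 33
f 48 49 44
f 32 44 53
f 44 33 54
f 53 54 39
f 44 54 53
f 32 53 65
f 53 39 68
f 65 68 42
f 53 68 65
f 32 65 69
f 65 42 73
f 69 73 43
f 65 73 69
f 33 49 60
f 49 37 63
f 60 63 41
f 49 63 60
f 37 72 50
f 72 43 71
f 50 71 36
f 72 71 50
f 43 73 70
f 73 42 66
f 70 66 34
f 73 66 70
f 42 68 67
f 68 39 55
f 67 55 38
f 68 55 67
f 39 54 59
f 54 33 56
f 59 56 40
f 54 56 59
f 35 61 47
f 61 41 62
f 47 62 36
f 61 62 47
f 35 47 45
f 47 36 46
f 45 46 34
f 47 46 45
f 35 45 52
f 45 34 51
f 52 51 38
f 45 51 52
f 35 52 57
f 52 38 58
f 57 58 40
f 52 58 57
f 35 57 61
f 57 40 64
f 61 64 41
f 57 64 61
f 36 62 50
f 62 41 63
f 50 63 37
f 62 63 50
f 34 46 70
f 46 36 71
f 70 71 43
f 46 71 70
f 38 51 67
f 51 34 66
f 67 66 42
f 51 66 67
f 40 58 59
f 58 38 55
f 59 55 39
f 58 55 59
f 41 64 60
f 64 40 56
f 60 56 33
f 64 56 60



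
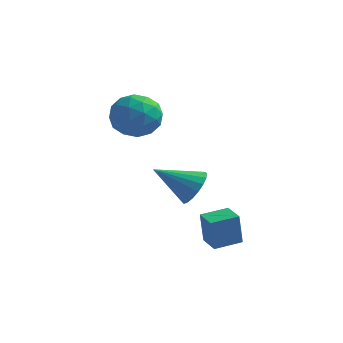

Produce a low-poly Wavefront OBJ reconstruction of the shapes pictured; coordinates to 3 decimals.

v 1.799 0.162 -4.012
v 1.69 0.034 -2.521
v 2.656 1.062 -3.872
v 2.547 0.934 -2.382
v 2.553 -0.554 -4.018
v 2.444 -0.682 -2.528
v 3.41 0.346 -3.879
v 3.301 0.218 -2.388
v 0.405 2.584 -2.363
v 1.006 2.064 -1.824
v -1.165 1.896 -1.277
v 0.988 2.437 -1.614
v 0.854 2.838 -1.553
v 0.632 3.189 -1.653
v 0.365 3.42 -1.893
v 0.105 3.485 -2.226
v -0.094 3.372 -2.587
v -0.195 3.103 -2.903
v -0.177 2.731 -3.112
v -0.043 2.33 -3.173
v 0.179 1.979 -3.073
v 0.446 1.748 -2.833
v 0.706 1.682 -2.5
v 0.905 1.795 -2.14
v -2.799 3.181 0.293
v -1.988 3.838 0.903
v -2.692 1.782 1.657
v -1.881 2.439 2.267
v -3.031 2.808 2.2
v -3.097 3.673 1.357
v -1.583 1.947 1.203
v -1.649 2.812 0.36
v -1.237 3.076 1.466
v -2.131 3.608 2.082
v -2.549 2.012 0.478
v -3.443 2.544 1.094
v -2.403 3.632 0.478
v -2.277 1.988 2.082
v -2.953 2.205 2.042
v -2.476 2.591 2.401
v -3.055 3.535 0.745
v -2.578 3.921 1.103
v -3.191 3.316 1.866
v -2.102 1.699 1.457
v -1.625 2.085 1.815
v -2.204 3.029 0.159
v -1.727 3.415 0.518
v -1.489 2.304 0.694
v -1.485 3.57 1.168
v -1.422 2.748 1.969
v -1.247 2.459 1.344
v -1.286 2.967 0.849
v -2.01 3.883 1.53
v -1.947 3.061 2.331
v -2.623 3.278 2.292
v -2.662 3.786 1.796
v -1.569 3.435 1.86
v -2.733 2.559 0.229
v -2.67 1.737 1.03
v -2.018 1.834 0.764
v -2.057 2.342 0.268
v -3.258 2.872 0.591
v -3.195 2.05 1.392
v -3.394 2.653 1.711
v -3.433 3.161 1.216
v -3.111 2.185 0.7
f 2 4 1
f 5 2 1
f 1 4 3
f 3 5 1
f 2 8 4
f 6 2 5
f 6 8 2
f 4 8 3
f 7 5 3
f 3 8 7
f 7 6 5
f 8 6 7
f 10 9 12
f 10 12 11
f 12 9 13
f 12 13 11
f 13 9 14
f 13 14 11
f 14 9 15
f 14 15 11
f 15 9 16
f 15 16 11
f 16 9 17
f 16 17 11
f 17 9 18
f 17 18 11
f 18 9 19
f 18 19 11
f 19 9 20
f 19 20 11
f 20 9 21
f 20 21 11
f 21 9 22
f 21 22 11
f 22 9 23
f 22 23 11
f 23 9 24
f 23 24 11
f 24 9 10
f 24 10 11
f 25 62 41
f 62 36 65
f 41 65 30
f 62 65 41
f 25 41 37
f 41 30 42
f 37 42 26
f 41 42 37
f 25 37 46
f 37 26 47
f 46 47 32
f 37 47 46
f 25 46 58
f 46 32 61
f 58 61 35
f 46 61 58
f 25 58 62
f 58 35 66
f 62 66 36
f 58 66 62
f 26 42 53
f 42 30 56
f 53 56 34
f 42 56 53
f 30 65 43
f 65 36 64
f 43 64 29
f 65 64 43
f 36 66 63
f 66 35 59
f 63 59 27
f 66 59 63
f 35 61 60
f 61 32 48
f 60 48 31
f 61 48 60
f 32 47 52
f 47 26 49
f 52 49 33
f 47 49 52
f 28 54 40
f 54 34 55
f 40 55 29
f 54 55 40
f 28 40 38
f 40 29 39
f 38 39 27
f 40 39 38
f 28 38 45
f 38 27 44
f 45 44 31
f 38 44 45
f 28 45 50
f 45 31 51
f 50 51 33
f 45 51 50
f 28 50 54
f 50 33 57
f 54 57 34
f 50 57 54
f 29 55 43
f 55 34 56
f 43 56 30
f 55 56 43
f 27 39 63
f 39 29 64
f 63 64 36
f 39 64 63
f 31 44 60
f 44 27 59
f 60 59 35
f 44 59 60
f 33 51 52
f 51 31 48
f 52 48 32
f 51 48 52
f 34 57 53
f 57 33 49
f 53 49 26
f 57 49 53



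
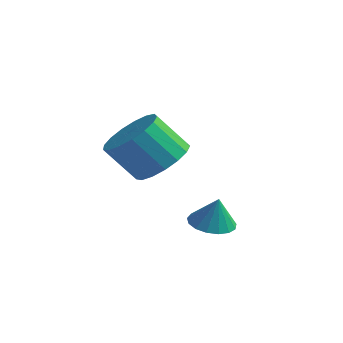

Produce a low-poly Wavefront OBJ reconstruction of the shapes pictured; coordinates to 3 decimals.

v -2.555 -1.952 3.348
v -1.649 -2.365 3.74
v -2.459 -2.962 4.984
v -3.365 -2.548 4.592
v -1.671 -1.898 3.95
v -2.482 -2.495 5.193
v -1.896 -1.443 4.021
v -2.707 -2.04 5.265
v -2.272 -1.105 3.939
v -3.082 -1.702 5.182
v -2.712 -0.961 3.721
v -3.523 -1.558 4.965
v -3.117 -1.044 3.418
v -3.927 -1.641 4.661
v -3.392 -1.334 3.099
v -4.203 -1.931 4.342
v -3.476 -1.766 2.837
v -4.287 -2.363 4.08
v -3.349 -2.241 2.692
v -4.159 -2.838 3.936
v -3.04 -2.649 2.697
v -3.85 -3.246 3.941
v -2.619 -2.897 2.852
v -3.43 -3.494 4.096
v -2.184 -2.929 3.12
v -2.995 -3.526 4.364
v -1.834 -2.737 3.441
v -2.644 -3.334 4.685
v 0.075 -2.942 1.807
v 0.792 -3.062 1.621
v 0.345 -2.958 2.853
v 0.765 -2.705 1.633
v 0.581 -2.401 1.686
v 0.281 -2.221 1.766
v -0.067 -2.207 1.855
v -0.381 -2.36 1.934
v -0.591 -2.647 1.983
v -0.649 -3.001 1.992
v -0.54 -3.342 1.959
v -0.291 -3.591 1.891
v 0.043 -3.691 1.803
v 0.384 -3.619 1.717
v 0.654 -3.392 1.651
f 2 1 5
f 2 5 3
f 3 5 6
f 3 6 4
f 5 1 7
f 5 7 6
f 6 7 8
f 6 8 4
f 7 1 9
f 7 9 8
f 8 9 10
f 8 10 4
f 9 1 11
f 9 11 10
f 10 11 12
f 10 12 4
f 11 1 13
f 11 13 12
f 12 13 14
f 12 14 4
f 13 1 15
f 13 15 14
f 14 15 16
f 14 16 4
f 15 1 17
f 15 17 16
f 16 17 18
f 16 18 4
f 17 1 19
f 17 19 18
f 18 19 20
f 18 20 4
f 19 1 21
f 19 21 20
f 20 21 22
f 20 22 4
f 21 1 23
f 21 23 22
f 22 23 24
f 22 24 4
f 23 1 25
f 23 25 24
f 24 25 26
f 24 26 4
f 25 1 27
f 25 27 26
f 26 27 28
f 26 28 4
f 27 1 2
f 27 2 28
f 28 2 3
f 28 3 4
f 30 29 32
f 30 32 31
f 32 29 33
f 32 33 31
f 33 29 34
f 33 34 31
f 34 29 35
f 34 35 31
f 35 29 36
f 35 36 31
f 36 29 37
f 36 37 31
f 37 29 38
f 37 38 31
f 38 29 39
f 38 39 31
f 39 29 40
f 39 40 31
f 40 29 41
f 40 41 31
f 41 29 42
f 41 42 31
f 42 29 43
f 42 43 31
f 43 29 30
f 43 30 31

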